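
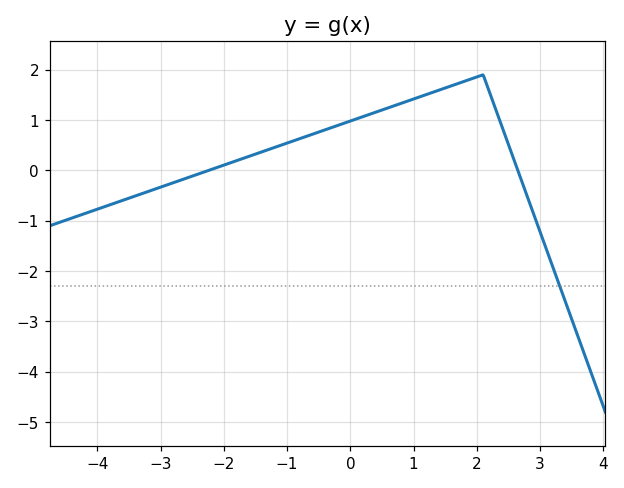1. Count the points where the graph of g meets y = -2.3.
1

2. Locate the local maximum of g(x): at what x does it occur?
2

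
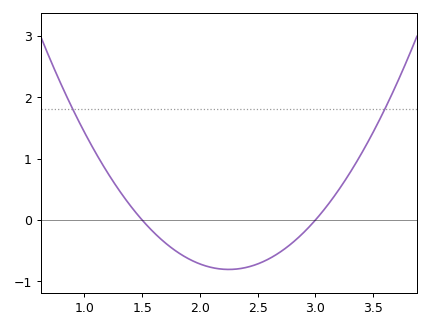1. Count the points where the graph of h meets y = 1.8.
2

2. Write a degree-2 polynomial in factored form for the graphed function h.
y = 1.43(x - 1.5)(x - 3)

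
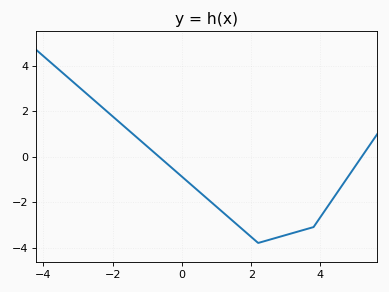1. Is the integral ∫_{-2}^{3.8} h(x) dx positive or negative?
negative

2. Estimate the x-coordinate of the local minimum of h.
2.2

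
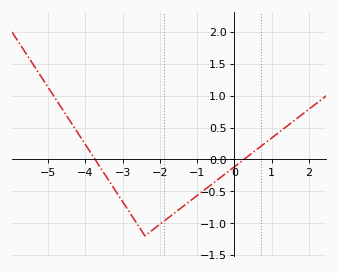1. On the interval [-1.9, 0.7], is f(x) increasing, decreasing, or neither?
increasing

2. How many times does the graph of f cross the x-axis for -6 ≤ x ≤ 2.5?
2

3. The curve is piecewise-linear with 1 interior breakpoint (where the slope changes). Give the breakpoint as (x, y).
(-2.4, -1.2)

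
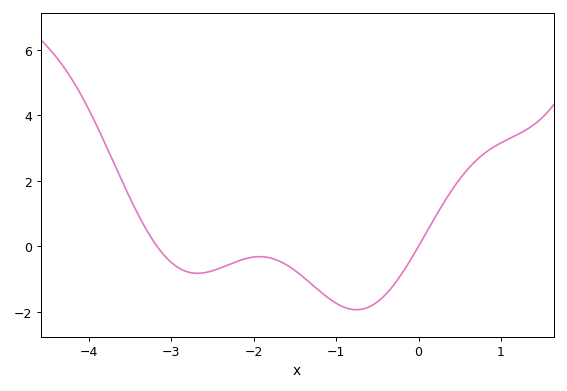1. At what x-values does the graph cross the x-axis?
-3.2, 0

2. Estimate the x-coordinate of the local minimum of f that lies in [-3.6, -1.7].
-2.7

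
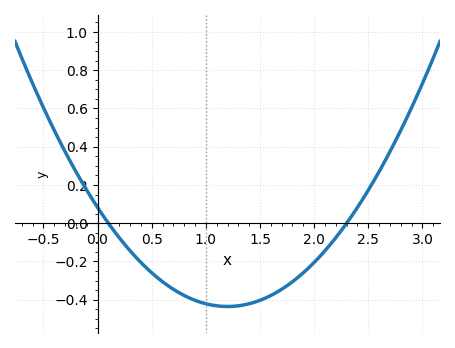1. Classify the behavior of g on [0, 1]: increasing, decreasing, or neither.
decreasing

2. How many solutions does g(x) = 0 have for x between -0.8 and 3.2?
2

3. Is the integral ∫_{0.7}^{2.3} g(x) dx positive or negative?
negative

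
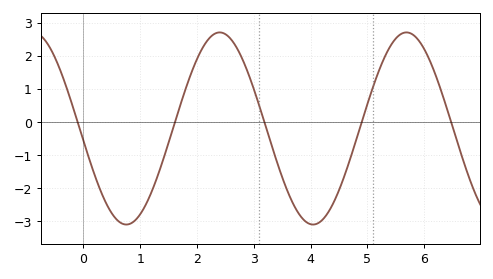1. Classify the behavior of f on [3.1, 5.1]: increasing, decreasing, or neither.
neither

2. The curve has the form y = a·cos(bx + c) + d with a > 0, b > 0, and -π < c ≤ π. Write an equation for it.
y = 2.91cos(1.9x + 1.7) - 0.19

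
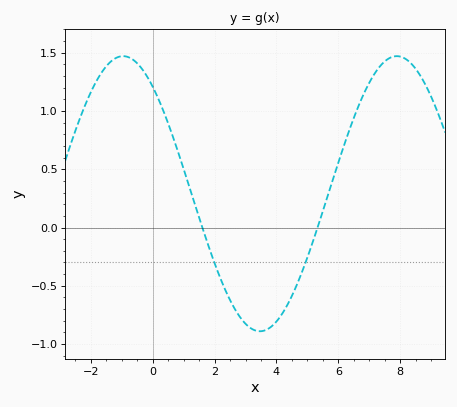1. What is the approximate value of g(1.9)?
-0.232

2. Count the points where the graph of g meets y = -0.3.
2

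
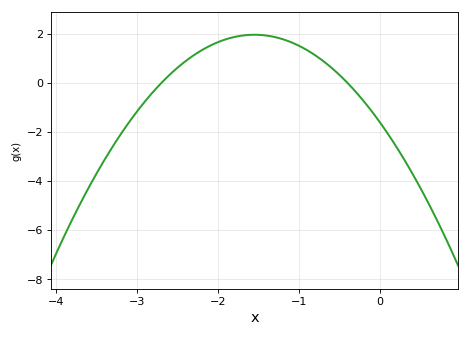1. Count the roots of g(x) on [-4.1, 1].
2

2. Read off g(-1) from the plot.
1.6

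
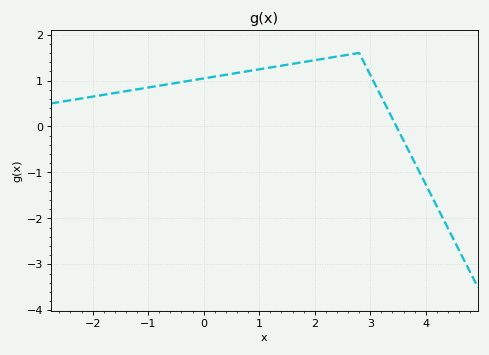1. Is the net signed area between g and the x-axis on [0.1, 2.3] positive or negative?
positive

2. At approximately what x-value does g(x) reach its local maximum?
2.8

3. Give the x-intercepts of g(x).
3.4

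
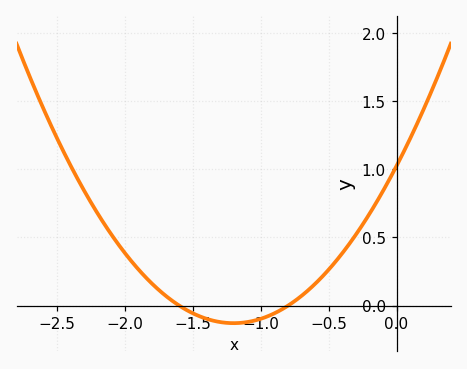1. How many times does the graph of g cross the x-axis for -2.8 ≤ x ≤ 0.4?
2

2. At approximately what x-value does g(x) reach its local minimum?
-1.2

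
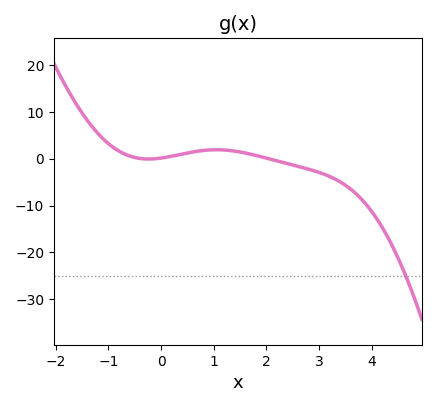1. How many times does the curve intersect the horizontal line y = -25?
1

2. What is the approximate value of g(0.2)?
0.521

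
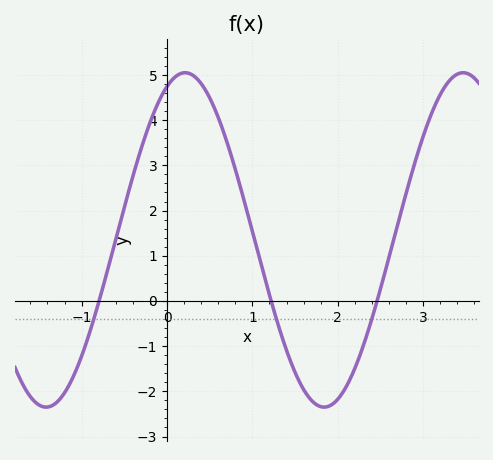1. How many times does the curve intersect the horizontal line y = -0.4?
3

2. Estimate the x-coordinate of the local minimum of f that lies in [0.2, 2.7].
1.8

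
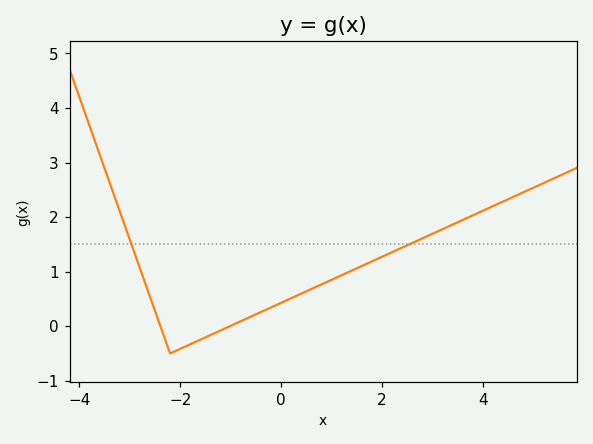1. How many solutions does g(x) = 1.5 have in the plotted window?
2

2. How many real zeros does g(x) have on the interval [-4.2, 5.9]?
2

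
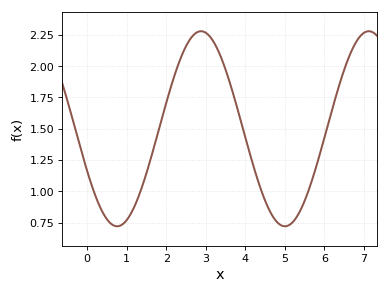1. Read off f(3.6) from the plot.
1.88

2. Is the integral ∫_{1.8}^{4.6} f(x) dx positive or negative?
positive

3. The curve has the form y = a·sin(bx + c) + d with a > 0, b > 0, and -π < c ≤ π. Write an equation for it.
y = 0.78sin(1.5x - 2.7) + 1.5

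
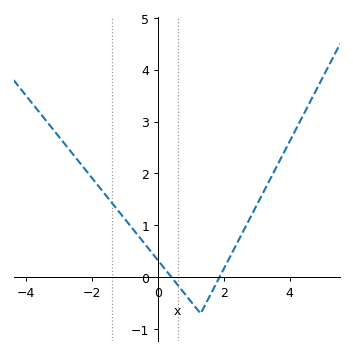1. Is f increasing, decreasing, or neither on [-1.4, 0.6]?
decreasing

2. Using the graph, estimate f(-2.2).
2.07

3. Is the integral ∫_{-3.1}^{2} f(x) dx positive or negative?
positive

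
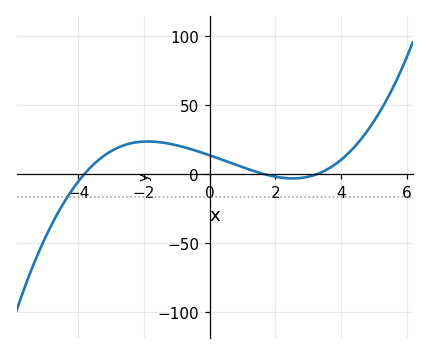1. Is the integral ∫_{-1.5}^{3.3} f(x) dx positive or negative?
positive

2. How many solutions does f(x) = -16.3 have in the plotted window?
1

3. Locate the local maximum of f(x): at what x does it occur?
-1.8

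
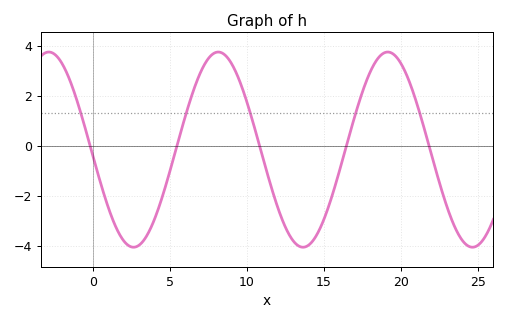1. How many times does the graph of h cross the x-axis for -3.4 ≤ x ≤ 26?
5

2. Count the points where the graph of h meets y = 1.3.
5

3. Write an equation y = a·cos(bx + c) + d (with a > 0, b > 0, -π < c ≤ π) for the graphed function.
y = 3.9cos(0.57x + 1.7) - 0.15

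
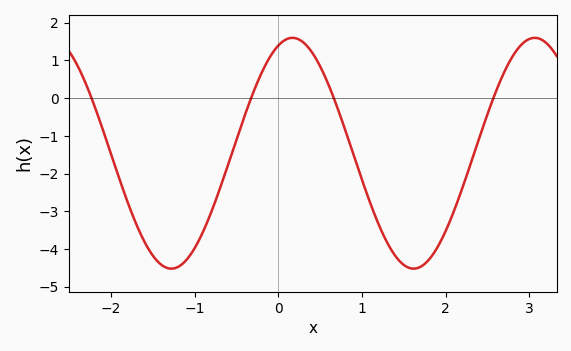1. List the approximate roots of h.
-2.2, -0.3, 0.7, 2.6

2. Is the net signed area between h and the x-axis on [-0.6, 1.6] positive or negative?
negative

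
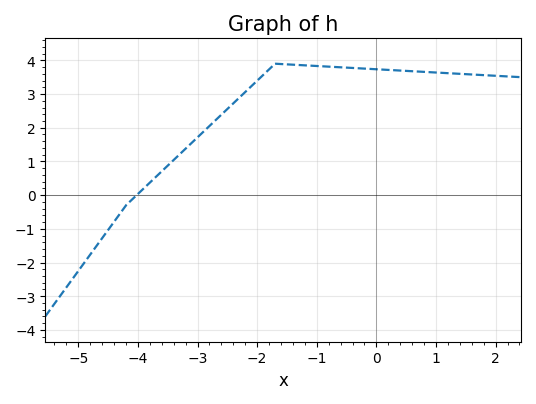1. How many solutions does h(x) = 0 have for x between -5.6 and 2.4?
1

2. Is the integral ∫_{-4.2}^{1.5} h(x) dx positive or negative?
positive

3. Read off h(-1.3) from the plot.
3.9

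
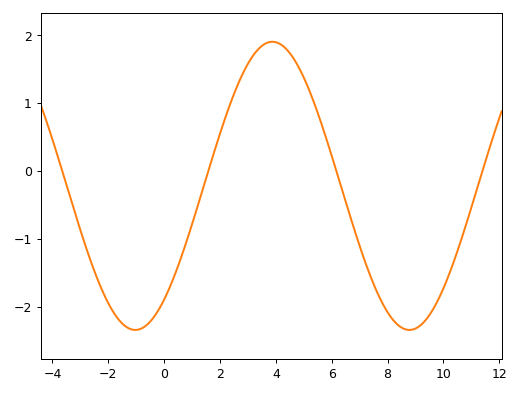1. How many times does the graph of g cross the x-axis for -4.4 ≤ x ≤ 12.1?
4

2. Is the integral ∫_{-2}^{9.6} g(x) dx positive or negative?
negative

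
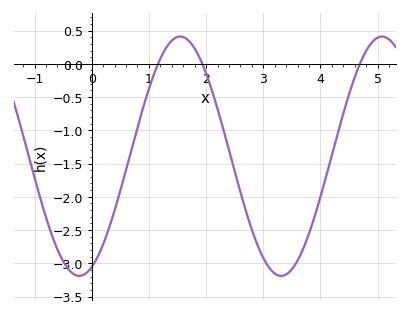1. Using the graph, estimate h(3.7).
-2.8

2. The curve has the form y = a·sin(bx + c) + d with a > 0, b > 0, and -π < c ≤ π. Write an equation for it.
y = 1.8sin(1.8x - 1.2) - 1.39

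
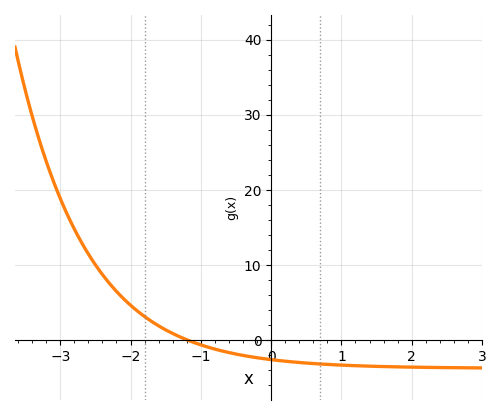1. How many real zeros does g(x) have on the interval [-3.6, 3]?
1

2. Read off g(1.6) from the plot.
-3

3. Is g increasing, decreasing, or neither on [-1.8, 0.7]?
decreasing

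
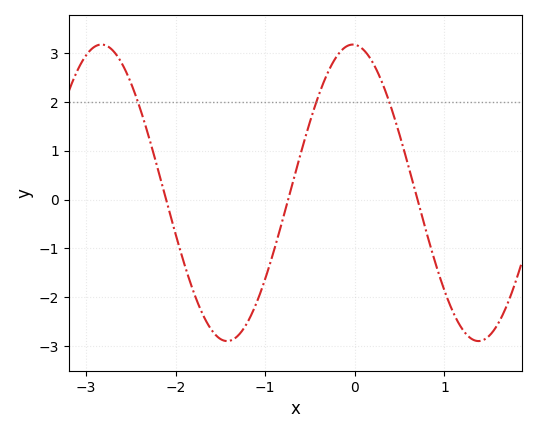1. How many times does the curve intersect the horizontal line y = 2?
3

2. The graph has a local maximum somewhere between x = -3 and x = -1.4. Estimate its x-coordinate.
-2.83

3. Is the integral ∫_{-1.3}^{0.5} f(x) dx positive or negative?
positive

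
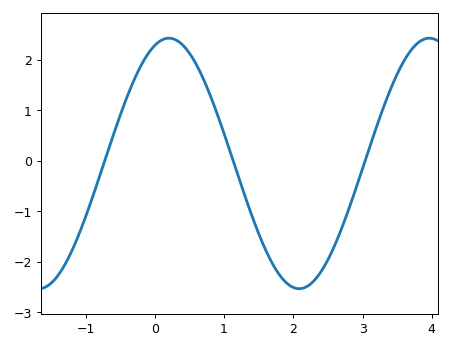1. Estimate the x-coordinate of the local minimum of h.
2.1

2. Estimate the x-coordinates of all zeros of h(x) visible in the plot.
-0.7, 1.1, 3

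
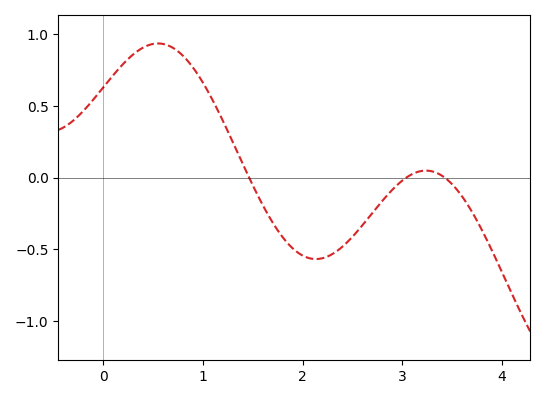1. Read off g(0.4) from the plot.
0.906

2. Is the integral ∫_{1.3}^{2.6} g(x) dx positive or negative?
negative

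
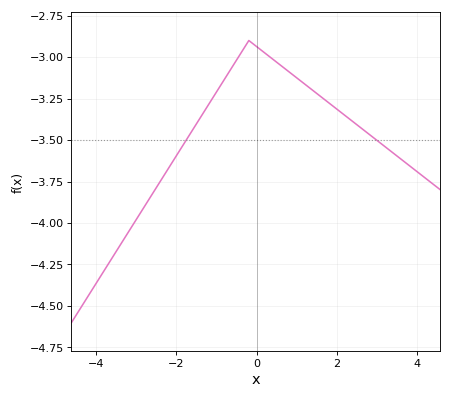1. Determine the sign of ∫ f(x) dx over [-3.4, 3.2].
negative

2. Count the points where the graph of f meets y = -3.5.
2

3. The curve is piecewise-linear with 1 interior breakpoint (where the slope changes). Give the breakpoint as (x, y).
(-0.2, -2.9)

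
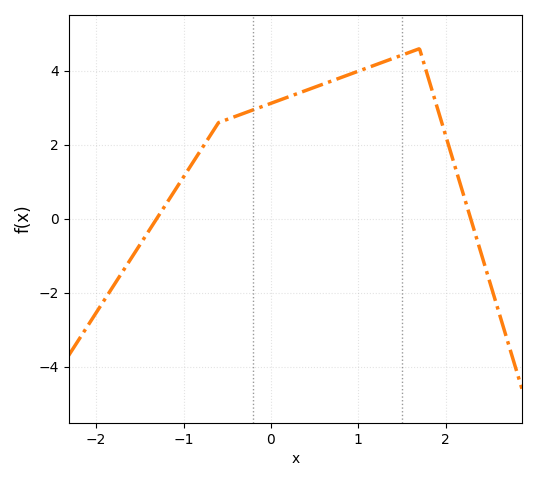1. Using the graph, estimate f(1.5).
4.43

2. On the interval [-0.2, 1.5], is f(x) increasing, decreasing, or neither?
increasing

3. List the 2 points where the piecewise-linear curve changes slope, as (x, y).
(-0.6, 2.6); (1.7, 4.6)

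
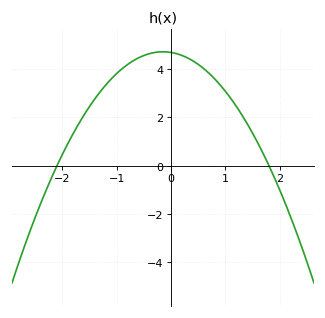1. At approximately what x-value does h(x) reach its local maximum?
-0.15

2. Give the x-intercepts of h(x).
-2.1, 1.8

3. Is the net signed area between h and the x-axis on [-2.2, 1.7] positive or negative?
positive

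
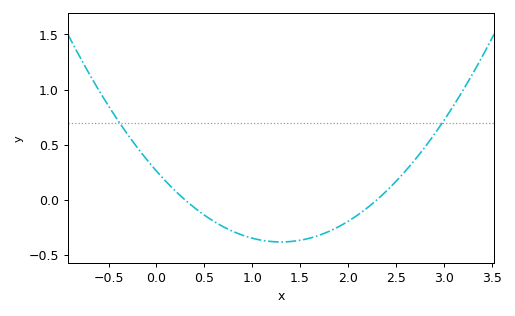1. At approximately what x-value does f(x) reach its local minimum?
1.3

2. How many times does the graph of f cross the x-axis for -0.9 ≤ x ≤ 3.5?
2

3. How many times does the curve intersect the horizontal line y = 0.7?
2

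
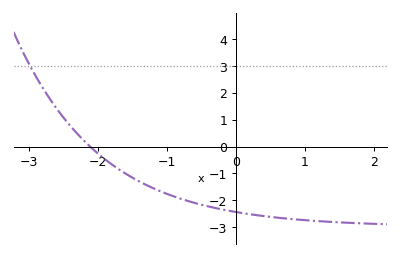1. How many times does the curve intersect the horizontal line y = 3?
1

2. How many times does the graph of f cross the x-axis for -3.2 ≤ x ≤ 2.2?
1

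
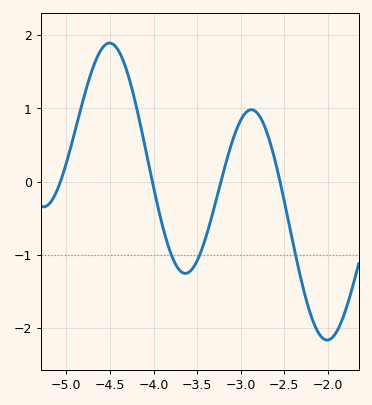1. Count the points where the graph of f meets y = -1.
3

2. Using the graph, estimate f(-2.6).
0.3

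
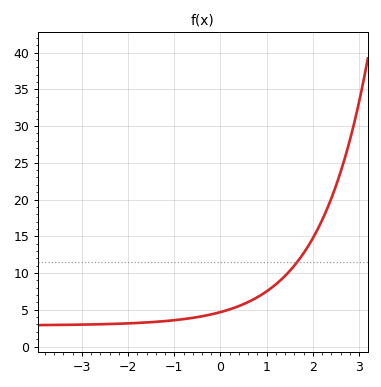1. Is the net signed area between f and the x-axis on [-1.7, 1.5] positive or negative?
positive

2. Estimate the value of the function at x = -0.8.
3.5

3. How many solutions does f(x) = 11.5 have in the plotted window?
1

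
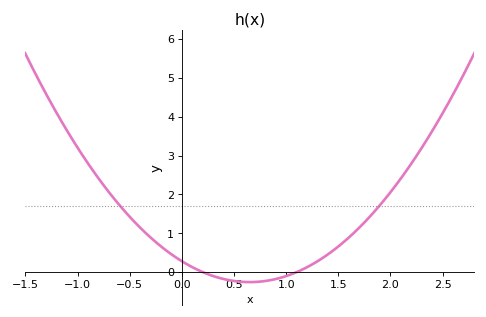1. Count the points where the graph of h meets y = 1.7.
2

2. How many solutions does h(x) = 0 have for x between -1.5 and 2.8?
2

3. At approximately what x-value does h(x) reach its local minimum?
0.65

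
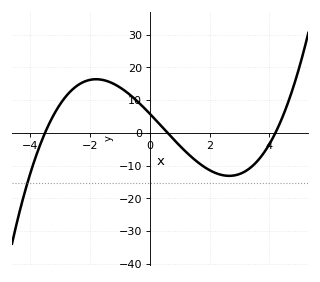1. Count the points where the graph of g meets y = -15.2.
1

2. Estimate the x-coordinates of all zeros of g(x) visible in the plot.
-3.6, 0.6, 4.2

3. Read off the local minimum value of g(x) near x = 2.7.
-13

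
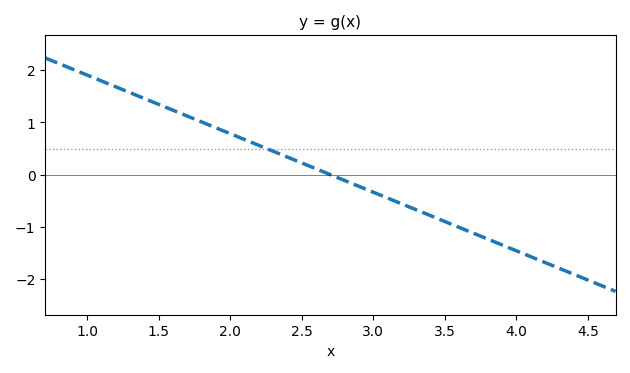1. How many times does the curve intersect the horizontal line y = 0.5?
1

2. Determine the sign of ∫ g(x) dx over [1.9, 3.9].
negative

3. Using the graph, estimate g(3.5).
-0.9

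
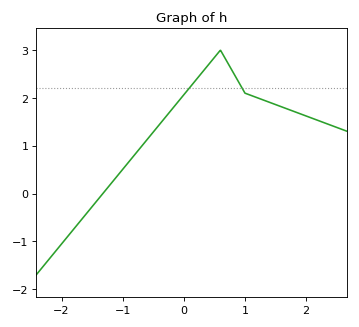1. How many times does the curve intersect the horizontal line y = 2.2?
2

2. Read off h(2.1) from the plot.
1.6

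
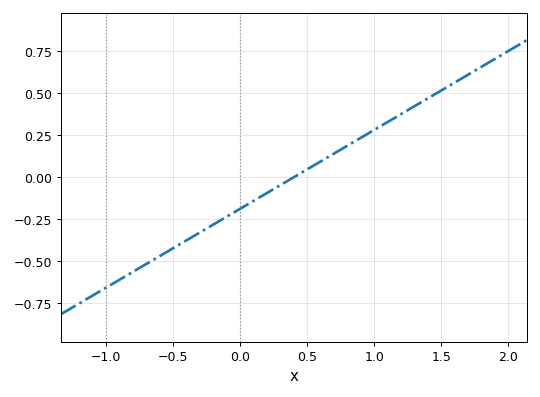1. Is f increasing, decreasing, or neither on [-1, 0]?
increasing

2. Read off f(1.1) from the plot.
0.32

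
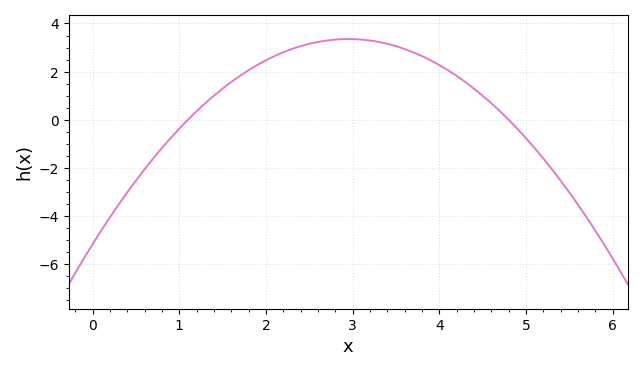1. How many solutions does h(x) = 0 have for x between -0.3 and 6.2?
2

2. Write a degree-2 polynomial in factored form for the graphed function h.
y = -0.98(x - 1.1)(x - 4.8)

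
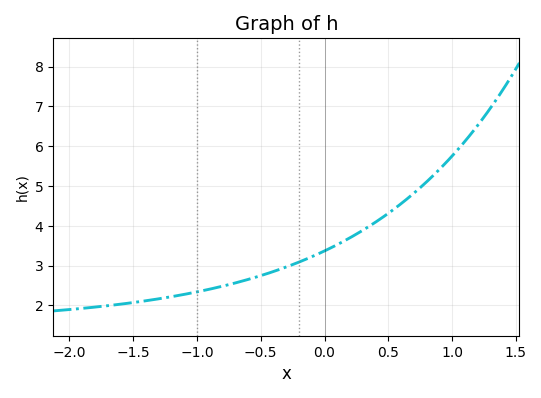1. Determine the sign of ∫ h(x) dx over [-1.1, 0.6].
positive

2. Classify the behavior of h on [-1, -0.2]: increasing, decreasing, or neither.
increasing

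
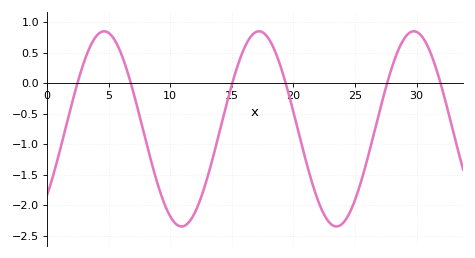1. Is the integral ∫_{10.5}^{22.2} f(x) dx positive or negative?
negative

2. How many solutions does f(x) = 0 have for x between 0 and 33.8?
6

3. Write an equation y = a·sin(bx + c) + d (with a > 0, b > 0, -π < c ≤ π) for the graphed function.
y = 1.6sin(0.5x - 0.752) - 0.75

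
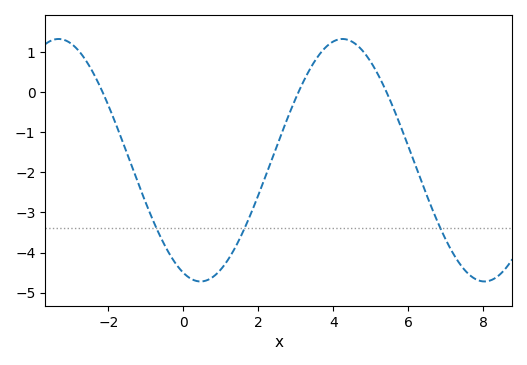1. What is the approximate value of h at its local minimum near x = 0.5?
-4.72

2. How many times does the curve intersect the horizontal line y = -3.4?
3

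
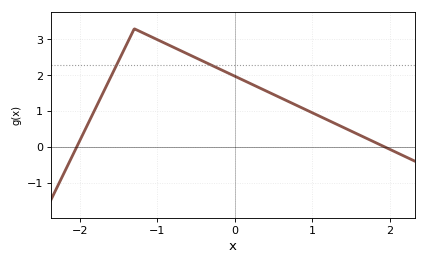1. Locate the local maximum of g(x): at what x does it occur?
-1.3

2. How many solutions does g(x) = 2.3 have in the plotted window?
2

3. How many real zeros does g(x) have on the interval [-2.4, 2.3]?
2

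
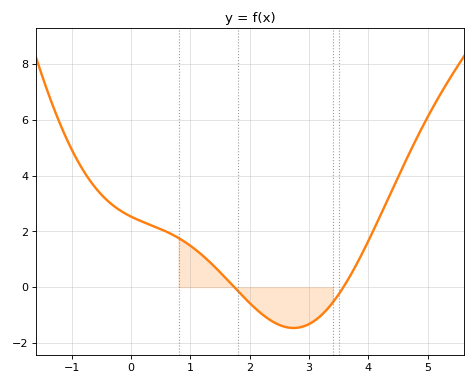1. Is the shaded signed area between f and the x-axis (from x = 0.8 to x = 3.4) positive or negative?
negative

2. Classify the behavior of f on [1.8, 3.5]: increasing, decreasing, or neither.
neither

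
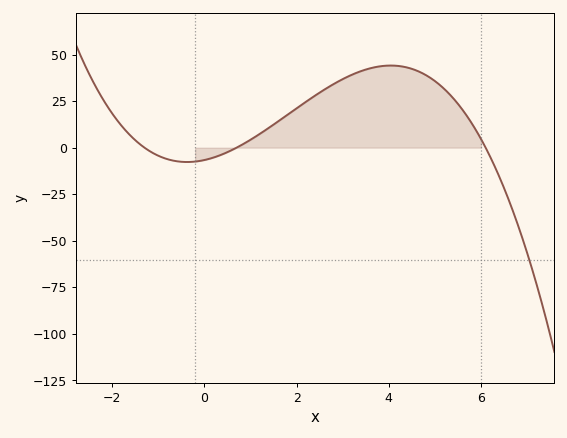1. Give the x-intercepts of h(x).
-1.3, 0.7, 6.1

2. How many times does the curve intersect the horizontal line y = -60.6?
1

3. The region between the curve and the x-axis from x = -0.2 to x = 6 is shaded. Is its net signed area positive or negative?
positive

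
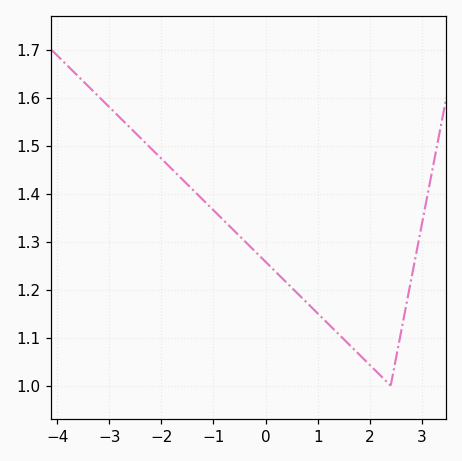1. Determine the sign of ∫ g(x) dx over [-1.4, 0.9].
positive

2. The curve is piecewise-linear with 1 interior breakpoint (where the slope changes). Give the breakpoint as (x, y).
(2.4, 1)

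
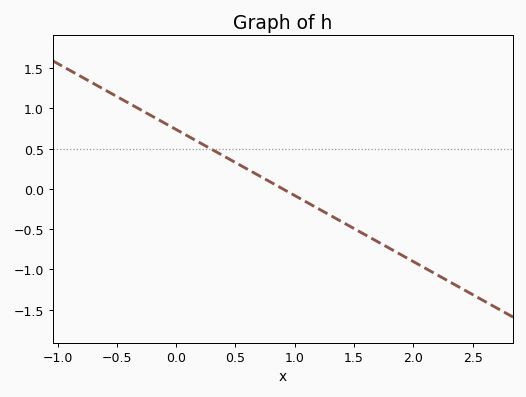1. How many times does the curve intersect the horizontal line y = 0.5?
1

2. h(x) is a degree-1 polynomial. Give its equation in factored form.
y = -0.82(x - 0.9)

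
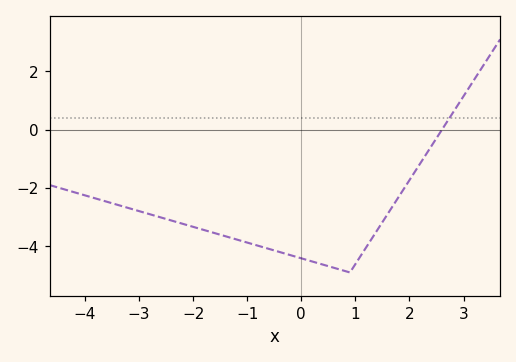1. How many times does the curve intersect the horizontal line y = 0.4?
1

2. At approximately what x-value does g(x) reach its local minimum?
0.8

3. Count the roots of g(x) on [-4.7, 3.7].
1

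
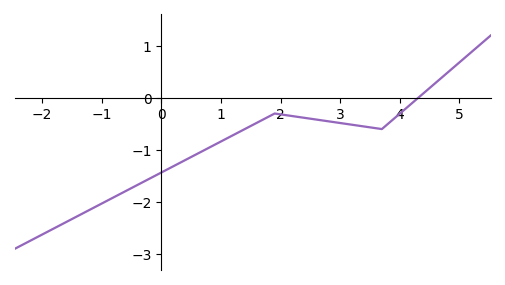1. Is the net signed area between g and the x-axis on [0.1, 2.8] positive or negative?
negative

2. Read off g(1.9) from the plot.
-0.3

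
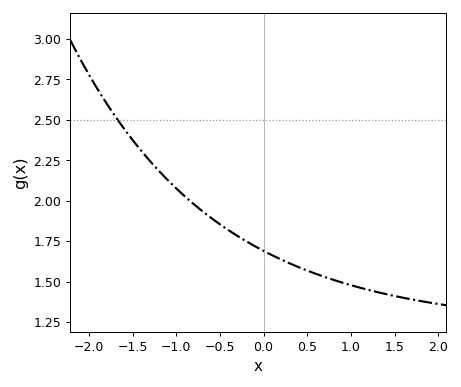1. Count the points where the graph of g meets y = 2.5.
1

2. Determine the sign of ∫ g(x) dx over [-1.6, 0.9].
positive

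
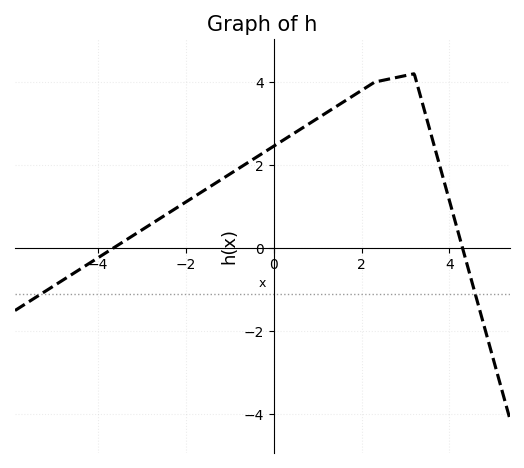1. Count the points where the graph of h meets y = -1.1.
2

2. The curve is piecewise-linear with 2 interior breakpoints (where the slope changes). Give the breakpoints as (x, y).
(2.3, 4); (3.2, 4.2)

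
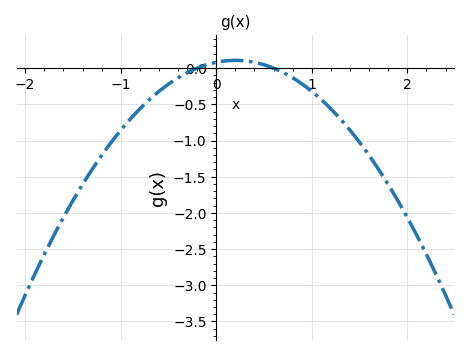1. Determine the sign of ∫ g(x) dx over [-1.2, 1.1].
negative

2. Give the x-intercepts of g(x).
-0.2, 0.6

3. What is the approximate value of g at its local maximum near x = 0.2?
0.1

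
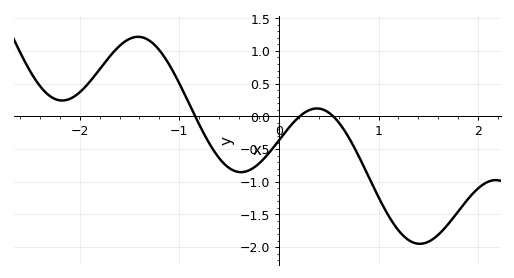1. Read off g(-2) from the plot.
0.35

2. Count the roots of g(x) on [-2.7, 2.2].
3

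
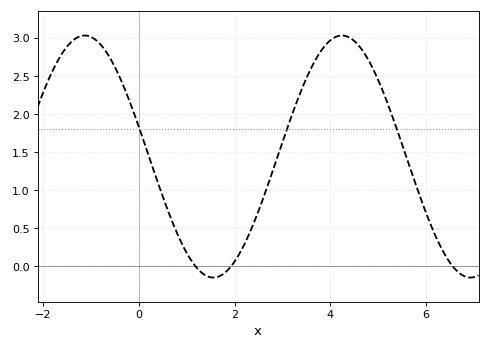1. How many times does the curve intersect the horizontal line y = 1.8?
3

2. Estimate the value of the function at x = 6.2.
0.4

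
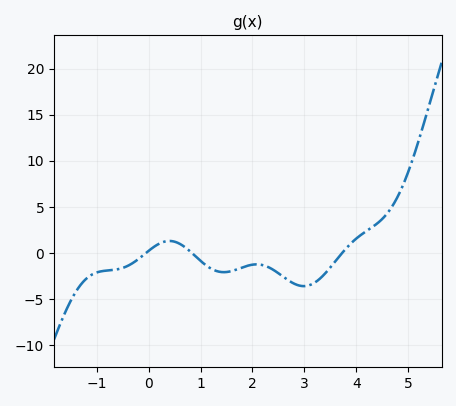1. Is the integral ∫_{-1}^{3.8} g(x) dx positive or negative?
negative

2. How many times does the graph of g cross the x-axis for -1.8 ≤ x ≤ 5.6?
3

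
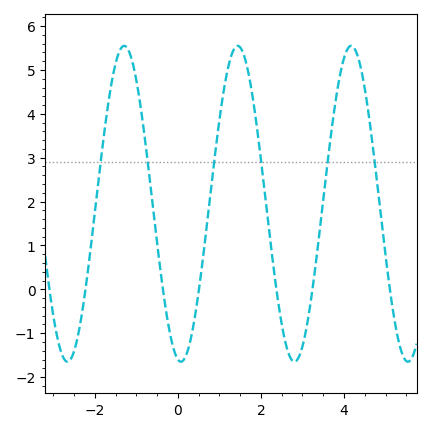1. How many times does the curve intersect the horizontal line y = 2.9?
6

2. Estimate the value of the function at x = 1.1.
4.5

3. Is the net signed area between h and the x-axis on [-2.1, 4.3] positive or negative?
positive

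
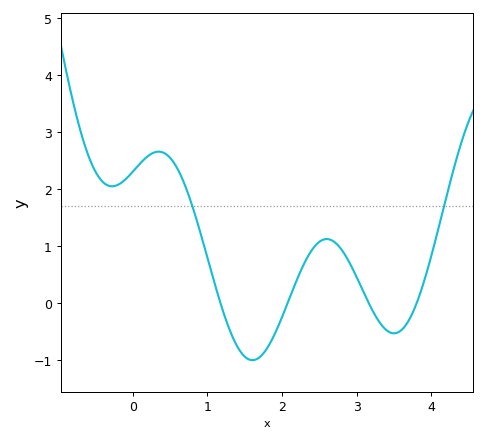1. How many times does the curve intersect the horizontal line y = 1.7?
2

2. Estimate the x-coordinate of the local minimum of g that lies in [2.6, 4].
3.5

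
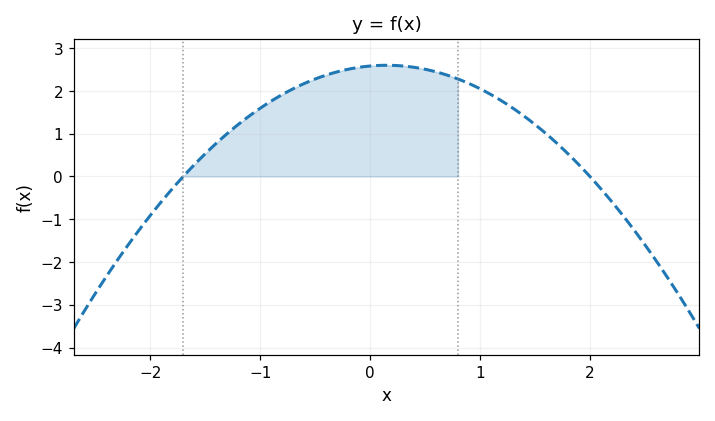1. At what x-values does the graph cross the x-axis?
-1.7, 2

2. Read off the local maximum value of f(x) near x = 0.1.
2.6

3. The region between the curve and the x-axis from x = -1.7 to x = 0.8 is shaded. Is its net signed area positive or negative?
positive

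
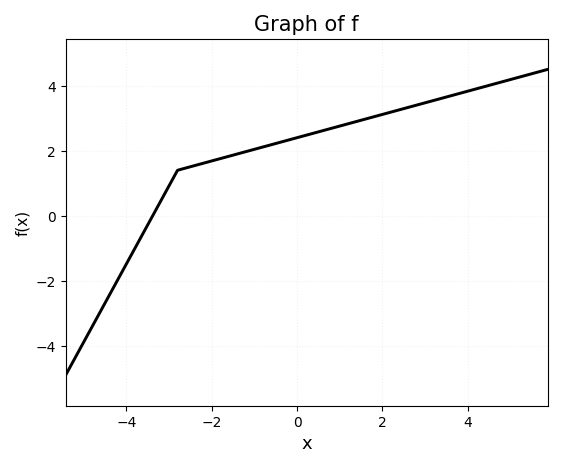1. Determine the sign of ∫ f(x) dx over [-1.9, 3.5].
positive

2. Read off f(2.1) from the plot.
3.15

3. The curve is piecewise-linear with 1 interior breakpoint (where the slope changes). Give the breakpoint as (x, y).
(-2.8, 1.4)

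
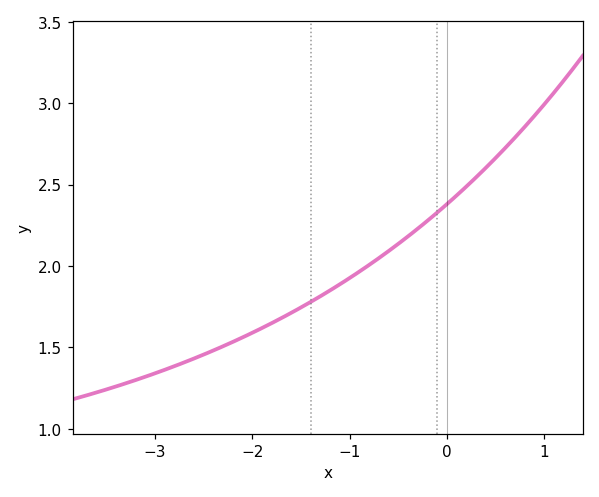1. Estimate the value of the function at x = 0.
2.38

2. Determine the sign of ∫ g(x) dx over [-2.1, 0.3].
positive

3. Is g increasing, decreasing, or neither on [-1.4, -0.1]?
increasing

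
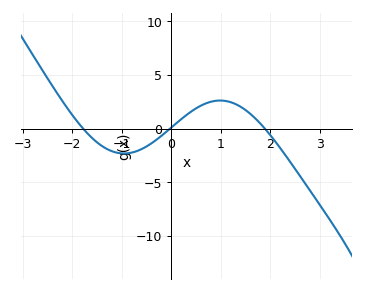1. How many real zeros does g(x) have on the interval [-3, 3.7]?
3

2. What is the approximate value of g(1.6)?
1.5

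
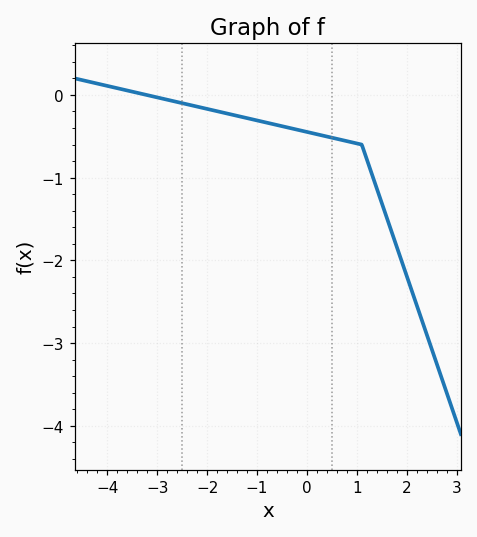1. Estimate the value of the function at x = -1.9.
-0.183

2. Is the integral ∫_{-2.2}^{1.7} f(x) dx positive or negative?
negative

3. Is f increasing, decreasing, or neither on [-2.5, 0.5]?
decreasing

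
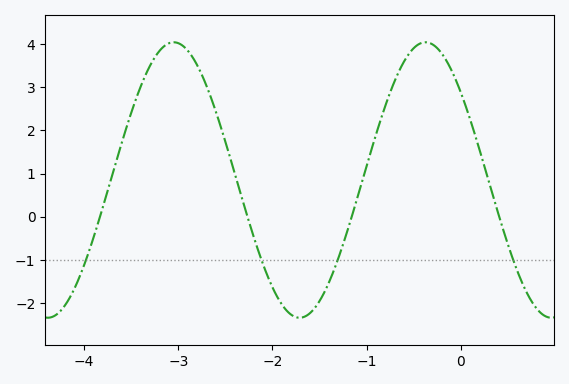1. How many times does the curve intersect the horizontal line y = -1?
4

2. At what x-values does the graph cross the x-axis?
-3.83, -2.27, -1.16, 0.408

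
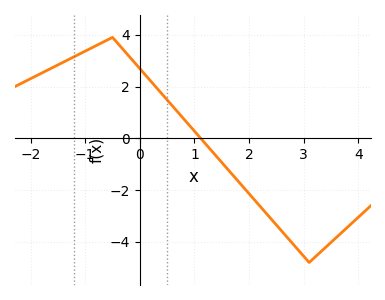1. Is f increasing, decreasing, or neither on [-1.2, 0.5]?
neither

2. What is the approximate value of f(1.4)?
-0.6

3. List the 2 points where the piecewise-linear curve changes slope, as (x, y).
(-0.5, 3.9); (3.1, -4.8)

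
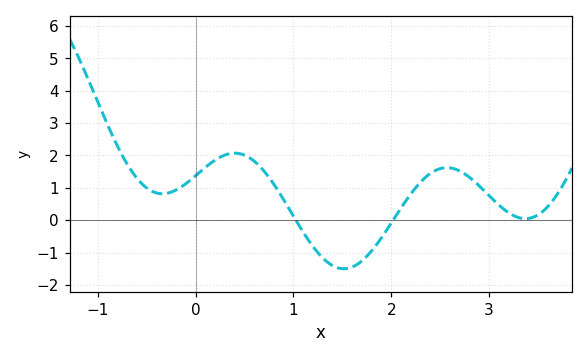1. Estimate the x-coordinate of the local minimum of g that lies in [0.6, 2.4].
1.5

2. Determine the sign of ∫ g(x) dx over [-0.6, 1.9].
positive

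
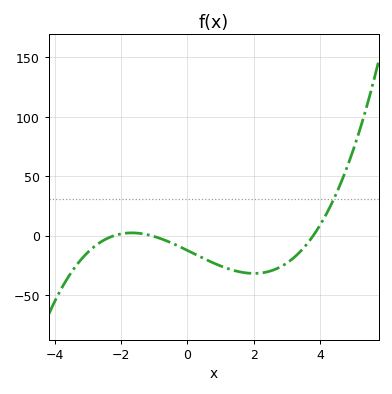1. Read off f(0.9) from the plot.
-25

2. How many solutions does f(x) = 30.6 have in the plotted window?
1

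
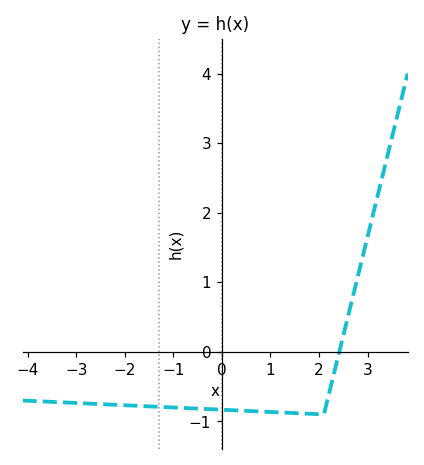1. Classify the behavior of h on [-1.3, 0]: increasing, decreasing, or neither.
decreasing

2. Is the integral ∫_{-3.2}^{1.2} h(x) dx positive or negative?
negative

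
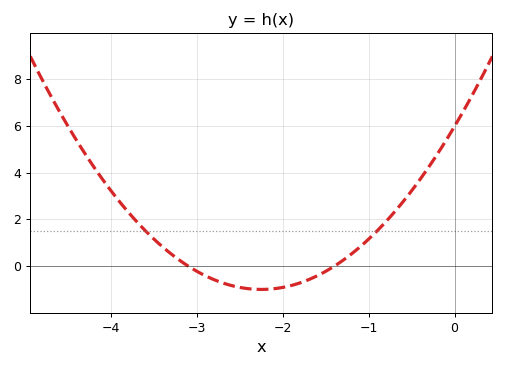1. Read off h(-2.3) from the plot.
-0.994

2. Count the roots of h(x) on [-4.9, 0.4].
2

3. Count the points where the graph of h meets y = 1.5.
2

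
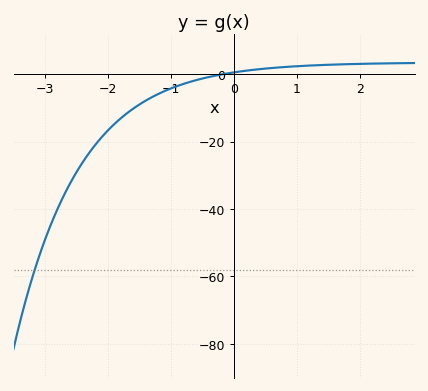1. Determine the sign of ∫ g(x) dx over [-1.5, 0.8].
negative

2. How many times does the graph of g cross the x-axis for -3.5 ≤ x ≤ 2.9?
1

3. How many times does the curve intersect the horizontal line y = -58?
1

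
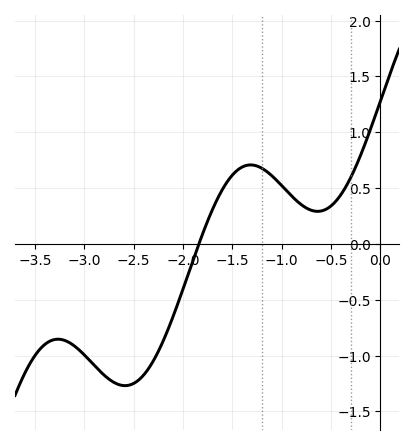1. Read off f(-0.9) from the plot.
0.45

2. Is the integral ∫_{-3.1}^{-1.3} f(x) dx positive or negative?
negative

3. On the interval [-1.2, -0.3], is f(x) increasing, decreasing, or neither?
neither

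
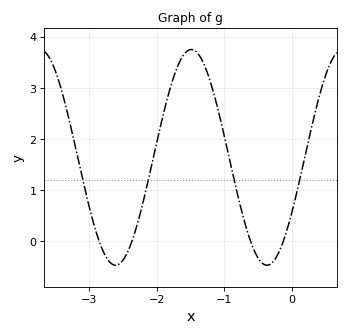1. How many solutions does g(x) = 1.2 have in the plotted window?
4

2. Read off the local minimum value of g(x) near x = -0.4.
-0.47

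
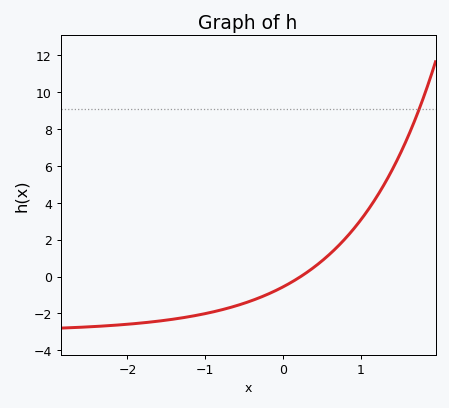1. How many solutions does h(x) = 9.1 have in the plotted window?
1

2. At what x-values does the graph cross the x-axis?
0.2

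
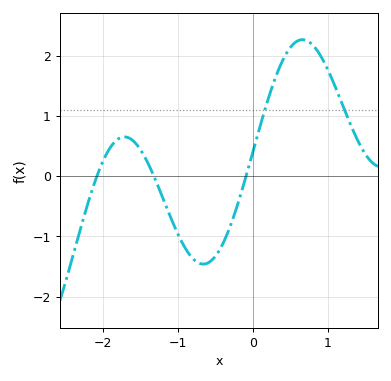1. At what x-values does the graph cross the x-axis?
-2.09, -1.32, -0.092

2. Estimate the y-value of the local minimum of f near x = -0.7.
-1.46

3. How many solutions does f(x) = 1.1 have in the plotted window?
2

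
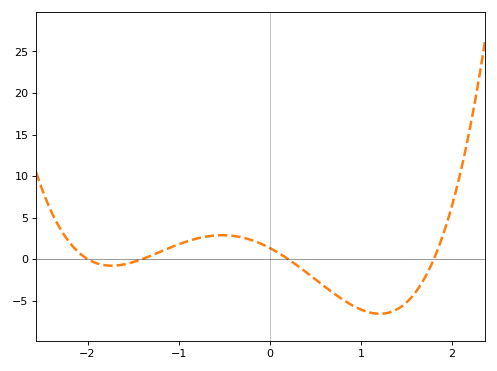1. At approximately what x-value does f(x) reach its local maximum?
-0.521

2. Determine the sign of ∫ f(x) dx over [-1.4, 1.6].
negative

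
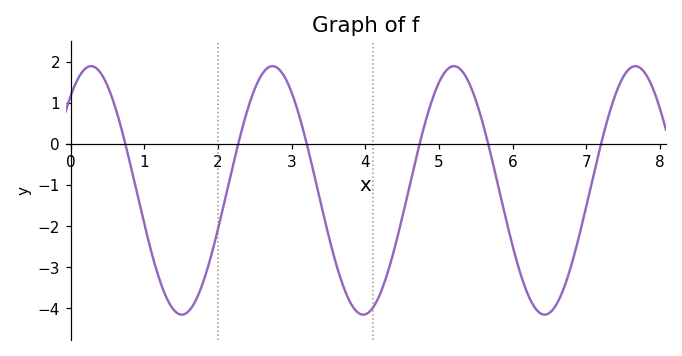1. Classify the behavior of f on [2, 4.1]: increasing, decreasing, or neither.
neither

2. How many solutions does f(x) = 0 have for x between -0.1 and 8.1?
6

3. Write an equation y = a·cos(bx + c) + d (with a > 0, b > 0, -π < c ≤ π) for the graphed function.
y = 3.02cos(2.55x - 0.702) - 1.13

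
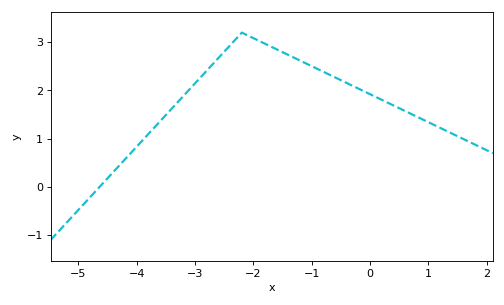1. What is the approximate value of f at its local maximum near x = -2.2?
3.2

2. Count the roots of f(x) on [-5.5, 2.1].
1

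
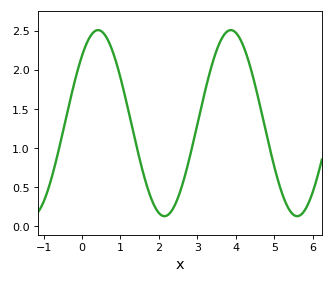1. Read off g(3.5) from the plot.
2.25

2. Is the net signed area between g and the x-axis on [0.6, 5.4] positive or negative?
positive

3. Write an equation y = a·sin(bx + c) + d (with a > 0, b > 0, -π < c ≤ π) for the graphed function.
y = 1.19sin(1.82x + 0.81) + 1.32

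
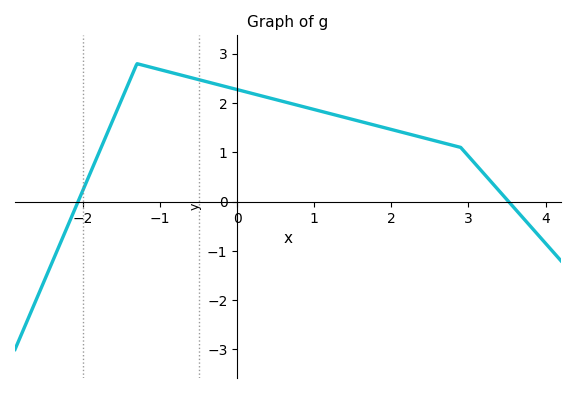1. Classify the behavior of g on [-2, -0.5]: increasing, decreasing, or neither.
neither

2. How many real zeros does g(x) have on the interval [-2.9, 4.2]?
2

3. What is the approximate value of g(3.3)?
0.392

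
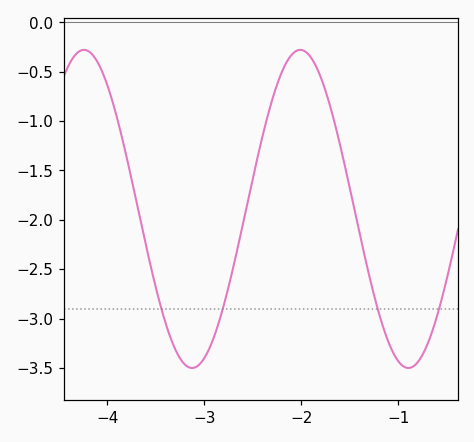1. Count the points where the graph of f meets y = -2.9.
4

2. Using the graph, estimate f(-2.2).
-0.5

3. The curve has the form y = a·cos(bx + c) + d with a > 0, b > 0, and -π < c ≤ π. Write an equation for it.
y = 1.61cos(2.8x - 0.61) - 1.89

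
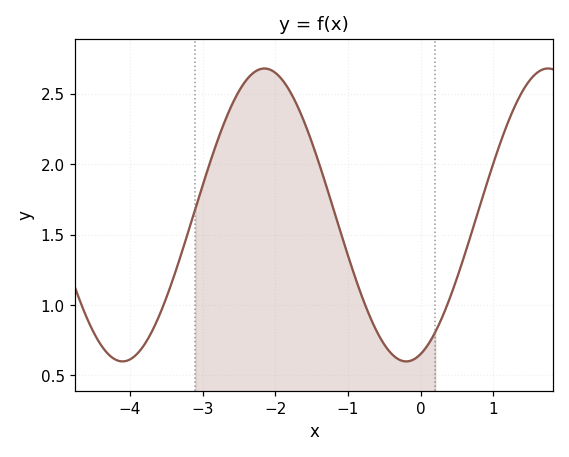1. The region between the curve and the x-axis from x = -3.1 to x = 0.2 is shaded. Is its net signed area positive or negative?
positive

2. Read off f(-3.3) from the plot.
1.35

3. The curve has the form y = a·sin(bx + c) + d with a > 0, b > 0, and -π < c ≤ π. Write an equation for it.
y = 1.04sin(1.6x - 1.2) + 1.64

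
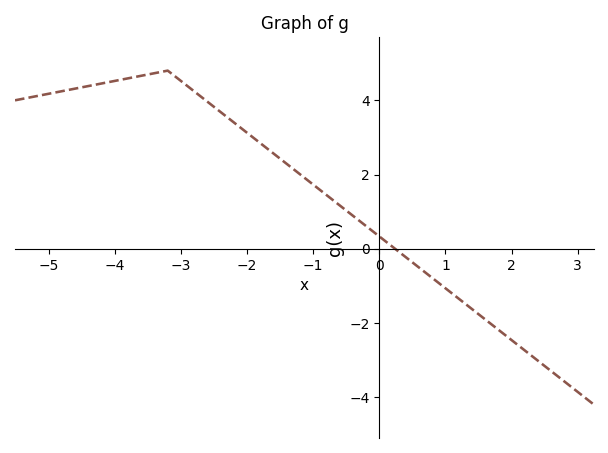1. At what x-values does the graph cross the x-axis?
0.238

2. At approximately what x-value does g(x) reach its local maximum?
-3.2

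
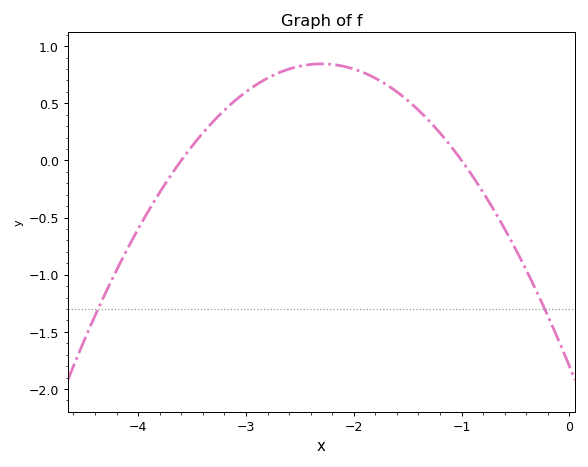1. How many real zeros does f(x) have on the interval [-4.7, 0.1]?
2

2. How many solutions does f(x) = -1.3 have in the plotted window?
2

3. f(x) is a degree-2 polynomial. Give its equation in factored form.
y = -0.5(x + 3.6)(x + 1)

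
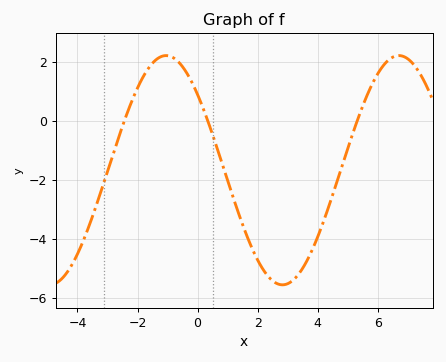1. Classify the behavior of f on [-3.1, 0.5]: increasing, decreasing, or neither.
neither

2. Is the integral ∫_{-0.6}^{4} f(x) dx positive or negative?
negative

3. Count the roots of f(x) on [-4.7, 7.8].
3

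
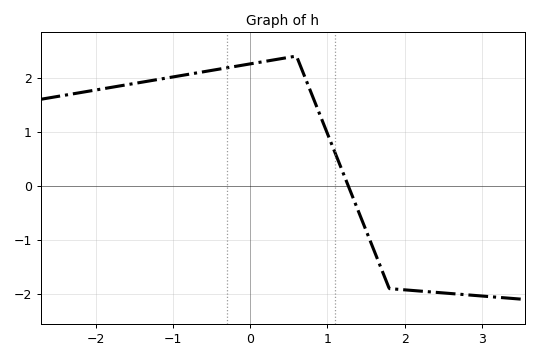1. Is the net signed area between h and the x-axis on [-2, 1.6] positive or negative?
positive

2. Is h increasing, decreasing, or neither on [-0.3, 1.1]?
neither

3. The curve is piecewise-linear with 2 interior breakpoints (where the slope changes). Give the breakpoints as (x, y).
(0.6, 2.4); (1.8, -1.9)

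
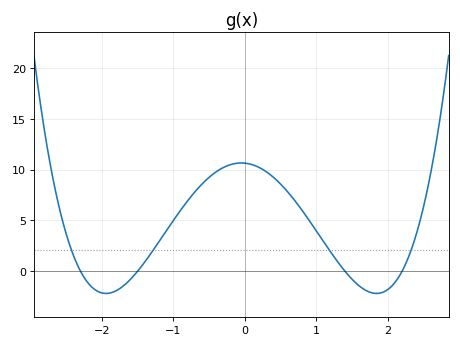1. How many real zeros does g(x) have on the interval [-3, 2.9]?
4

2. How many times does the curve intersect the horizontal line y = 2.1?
4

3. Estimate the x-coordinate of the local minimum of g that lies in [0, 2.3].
1.8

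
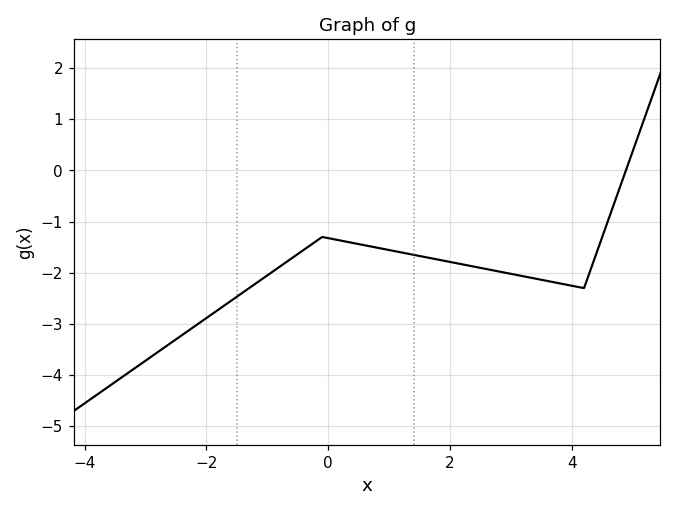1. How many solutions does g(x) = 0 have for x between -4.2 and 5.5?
1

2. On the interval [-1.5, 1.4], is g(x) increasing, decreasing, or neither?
neither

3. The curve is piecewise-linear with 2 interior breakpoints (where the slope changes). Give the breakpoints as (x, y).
(-0.1, -1.3); (4.2, -2.3)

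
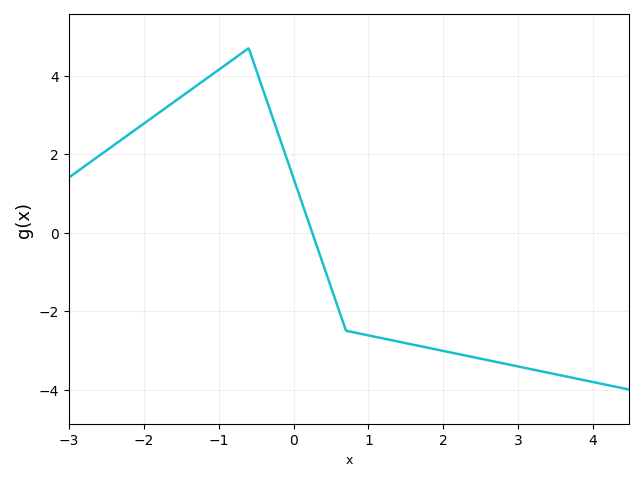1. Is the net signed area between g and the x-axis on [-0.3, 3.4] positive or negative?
negative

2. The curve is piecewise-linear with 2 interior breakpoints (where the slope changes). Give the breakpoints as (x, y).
(-0.6, 4.7); (0.7, -2.5)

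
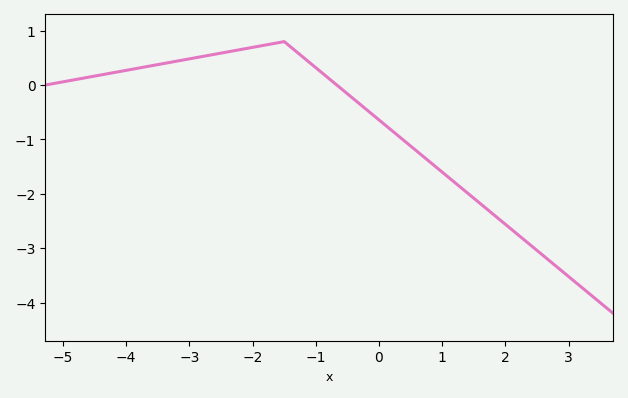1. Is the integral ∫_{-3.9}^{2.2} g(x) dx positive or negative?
negative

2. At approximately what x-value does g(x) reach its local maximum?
-1.6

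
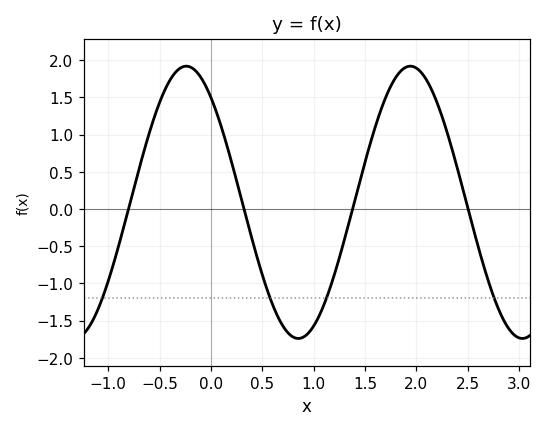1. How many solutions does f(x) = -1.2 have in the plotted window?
4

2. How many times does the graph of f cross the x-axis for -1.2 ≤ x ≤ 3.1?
4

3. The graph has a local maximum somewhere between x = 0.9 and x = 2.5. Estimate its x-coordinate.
1.94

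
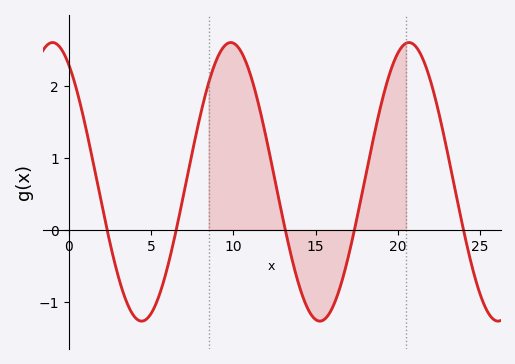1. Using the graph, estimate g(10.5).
2.47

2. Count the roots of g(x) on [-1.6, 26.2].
5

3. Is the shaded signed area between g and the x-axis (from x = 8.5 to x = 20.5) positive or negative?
positive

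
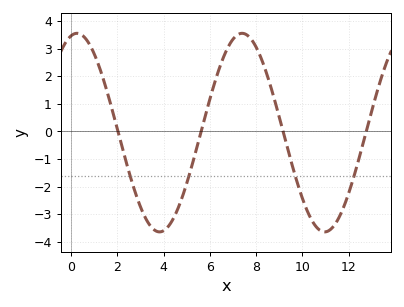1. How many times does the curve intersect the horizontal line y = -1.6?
4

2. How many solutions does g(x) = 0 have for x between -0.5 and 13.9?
4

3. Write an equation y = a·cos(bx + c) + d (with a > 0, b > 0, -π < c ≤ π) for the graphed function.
y = 3.6cos(0.88x - 0.22) - 0.04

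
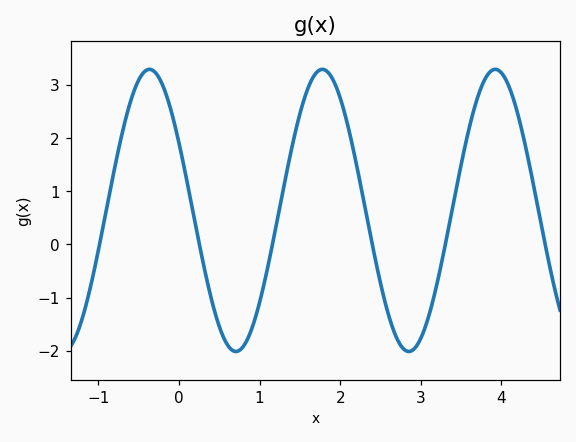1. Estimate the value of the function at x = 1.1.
-0.4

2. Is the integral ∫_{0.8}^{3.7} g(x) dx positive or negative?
positive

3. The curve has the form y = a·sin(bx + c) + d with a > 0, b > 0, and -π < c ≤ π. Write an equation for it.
y = 2.65sin(2.9x + 2.6) + 0.64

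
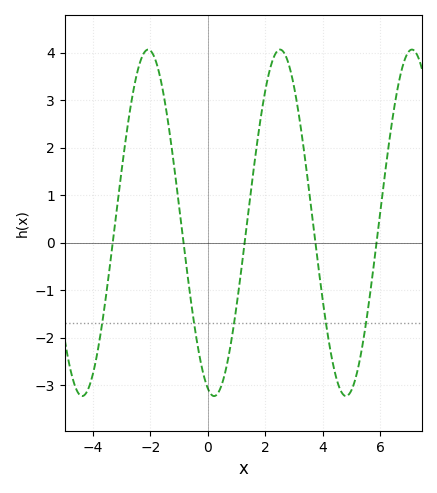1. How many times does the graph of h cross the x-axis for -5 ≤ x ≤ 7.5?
5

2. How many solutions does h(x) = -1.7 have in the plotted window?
5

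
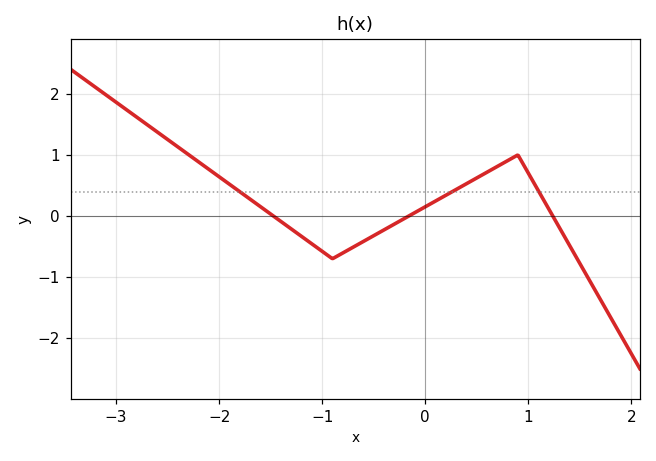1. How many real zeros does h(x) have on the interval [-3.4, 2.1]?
3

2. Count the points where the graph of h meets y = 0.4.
3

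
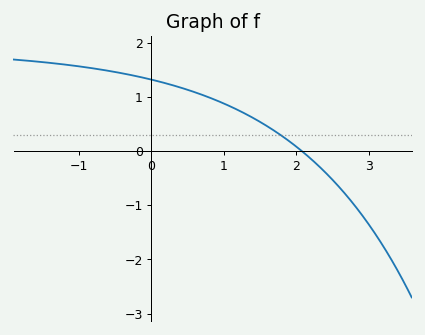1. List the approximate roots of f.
2.1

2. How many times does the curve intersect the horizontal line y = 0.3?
1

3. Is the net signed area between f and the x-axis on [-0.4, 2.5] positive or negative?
positive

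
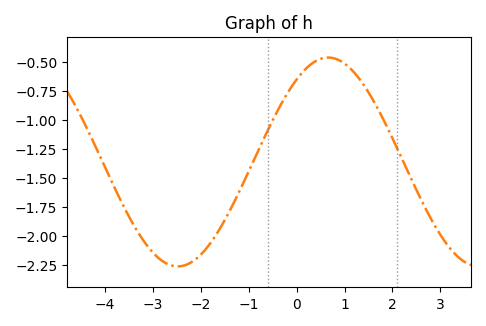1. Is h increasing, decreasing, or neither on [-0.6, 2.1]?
neither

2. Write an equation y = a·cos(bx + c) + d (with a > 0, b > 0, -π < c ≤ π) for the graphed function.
y = 0.9cos(1x - 0.66) - 1.36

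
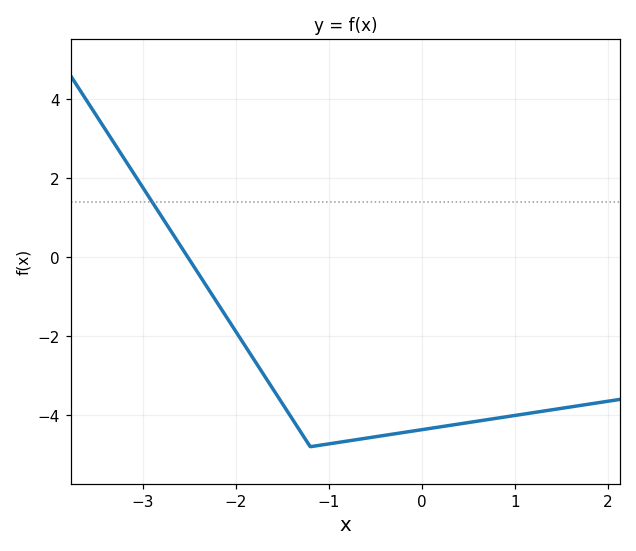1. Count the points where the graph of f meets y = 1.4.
1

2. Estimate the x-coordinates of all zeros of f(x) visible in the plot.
-2.52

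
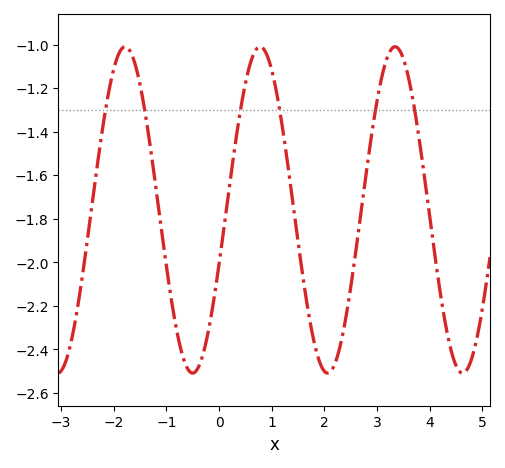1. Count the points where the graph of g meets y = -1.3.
6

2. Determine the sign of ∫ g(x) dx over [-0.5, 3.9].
negative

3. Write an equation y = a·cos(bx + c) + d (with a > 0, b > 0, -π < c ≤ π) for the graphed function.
y = 0.75cos(2.45x - 1.91) - 1.76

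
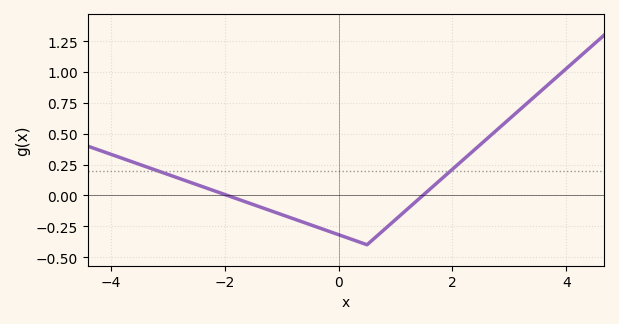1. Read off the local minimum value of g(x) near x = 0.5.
-0.4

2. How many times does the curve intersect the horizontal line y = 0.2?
2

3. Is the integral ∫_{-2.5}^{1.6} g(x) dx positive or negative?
negative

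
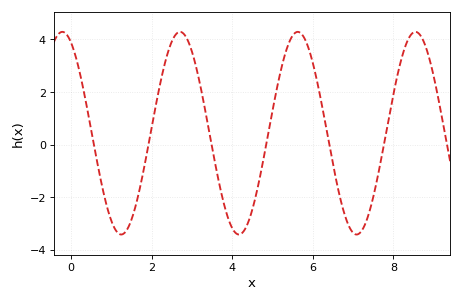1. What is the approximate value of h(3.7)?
-1.64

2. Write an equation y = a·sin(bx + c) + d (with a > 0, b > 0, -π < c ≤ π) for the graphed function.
y = 3.85sin(2.15x + 2.04) + 0.44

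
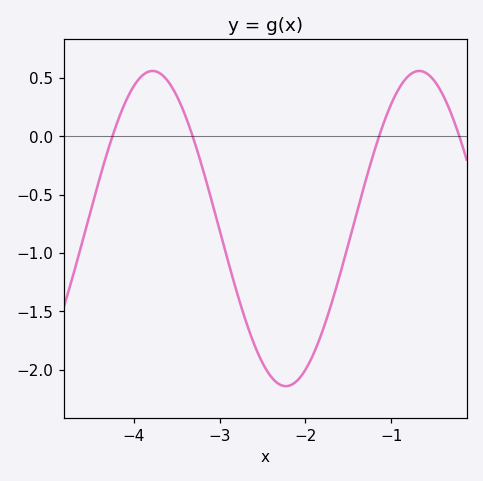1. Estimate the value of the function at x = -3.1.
-0.535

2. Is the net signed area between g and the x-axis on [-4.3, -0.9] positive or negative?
negative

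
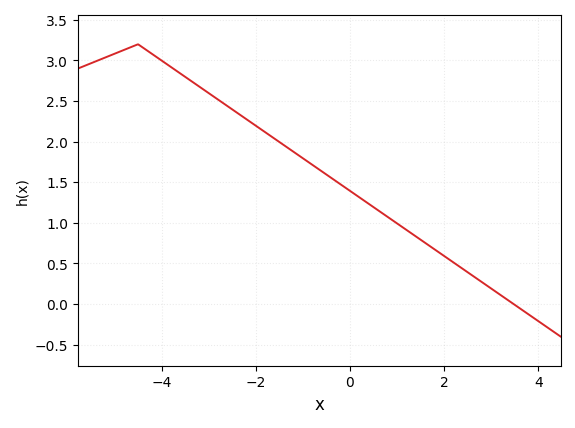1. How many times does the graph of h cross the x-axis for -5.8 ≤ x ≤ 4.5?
1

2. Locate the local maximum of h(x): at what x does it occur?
-4.4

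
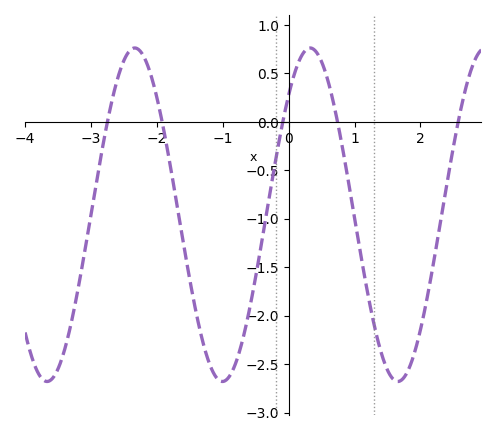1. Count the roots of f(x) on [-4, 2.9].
5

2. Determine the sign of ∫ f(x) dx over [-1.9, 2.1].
negative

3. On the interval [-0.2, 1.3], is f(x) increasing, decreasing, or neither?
neither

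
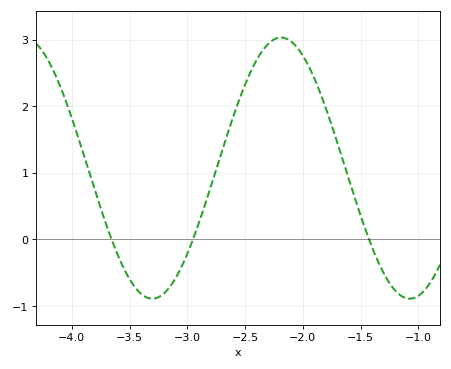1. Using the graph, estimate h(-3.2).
-0.8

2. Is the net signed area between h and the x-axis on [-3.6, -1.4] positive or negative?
positive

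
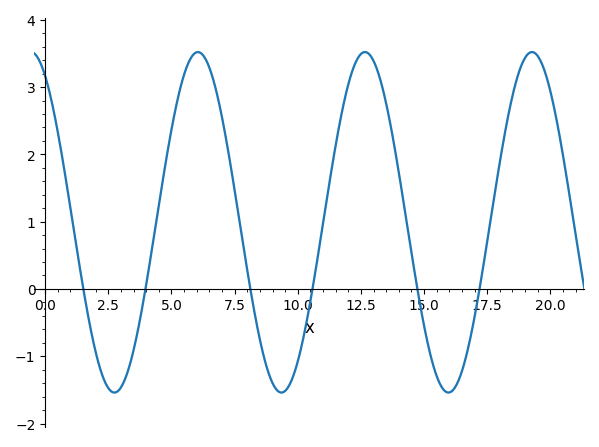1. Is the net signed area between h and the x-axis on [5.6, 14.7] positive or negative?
positive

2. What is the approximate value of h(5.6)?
3.3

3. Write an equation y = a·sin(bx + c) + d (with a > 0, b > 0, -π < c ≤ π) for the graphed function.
y = 2.53sin(0.95x + 2.11) + 0.99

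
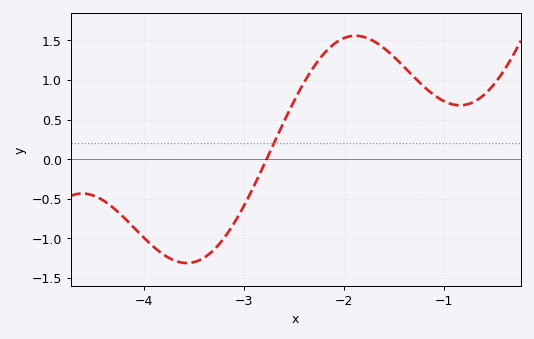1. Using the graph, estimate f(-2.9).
-0.332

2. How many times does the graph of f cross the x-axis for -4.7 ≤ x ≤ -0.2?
1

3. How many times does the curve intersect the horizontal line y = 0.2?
1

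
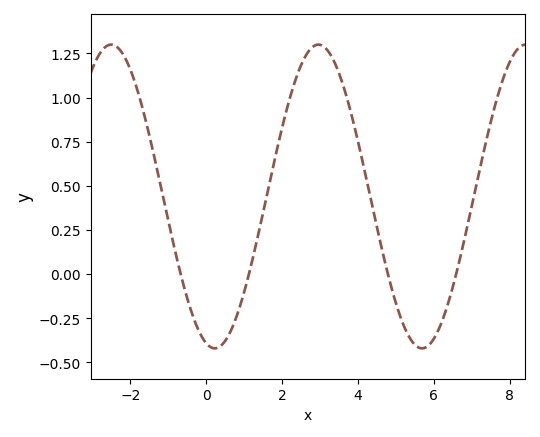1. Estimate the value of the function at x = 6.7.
0.099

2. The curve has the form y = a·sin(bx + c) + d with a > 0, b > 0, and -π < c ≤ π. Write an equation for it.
y = 0.86sin(1.15x - 1.83) + 0.44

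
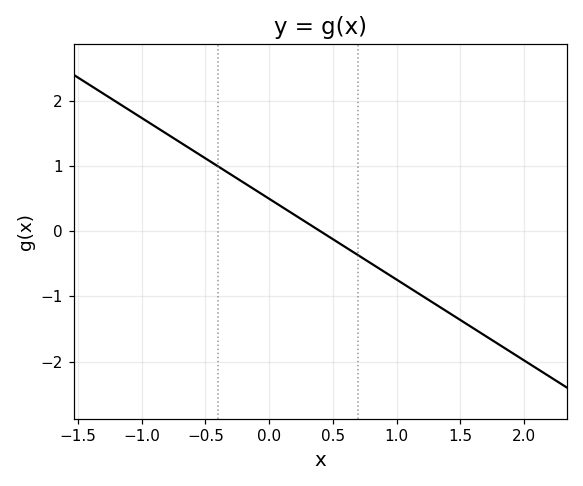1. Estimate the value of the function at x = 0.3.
0.124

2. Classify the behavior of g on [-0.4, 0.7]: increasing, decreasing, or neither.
decreasing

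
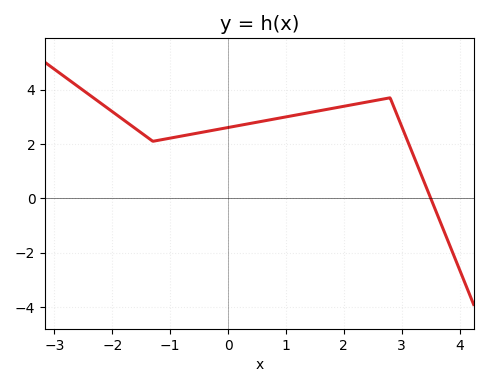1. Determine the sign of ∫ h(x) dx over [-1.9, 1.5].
positive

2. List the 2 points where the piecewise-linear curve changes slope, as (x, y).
(-1.3, 2.1); (2.8, 3.7)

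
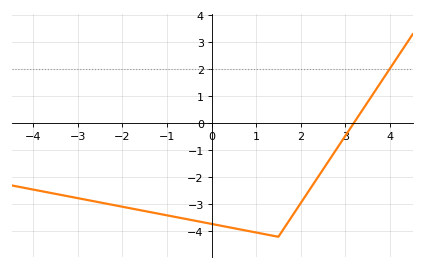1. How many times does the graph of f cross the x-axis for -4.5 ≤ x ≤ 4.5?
1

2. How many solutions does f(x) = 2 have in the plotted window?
1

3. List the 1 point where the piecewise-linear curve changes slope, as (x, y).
(1.5, -4.2)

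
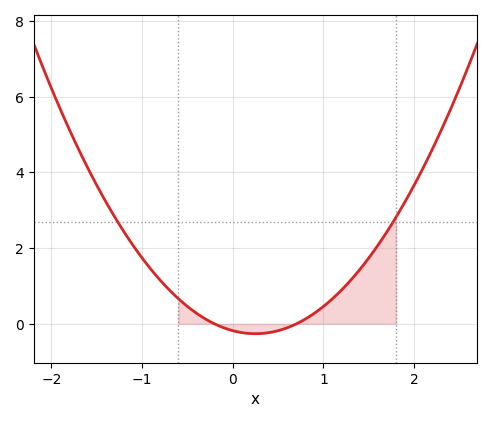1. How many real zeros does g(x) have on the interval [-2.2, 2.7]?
2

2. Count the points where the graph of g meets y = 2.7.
2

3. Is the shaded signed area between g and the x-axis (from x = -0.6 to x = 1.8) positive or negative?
positive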